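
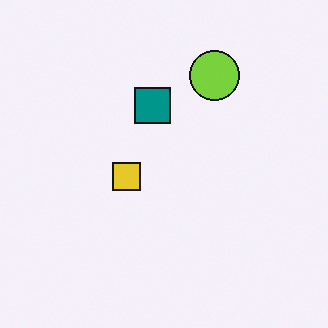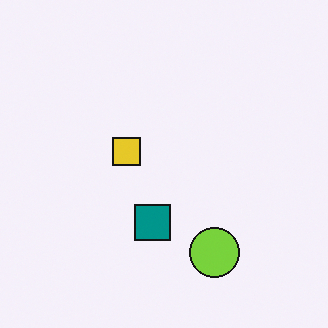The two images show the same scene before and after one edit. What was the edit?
The second image is the first flipped vertically (top ↔ bottom).

The lime circle is in the top of the first image and the bottom of the second — shapes on opposite sides of the horizontal midline have swapped in a mirror flip.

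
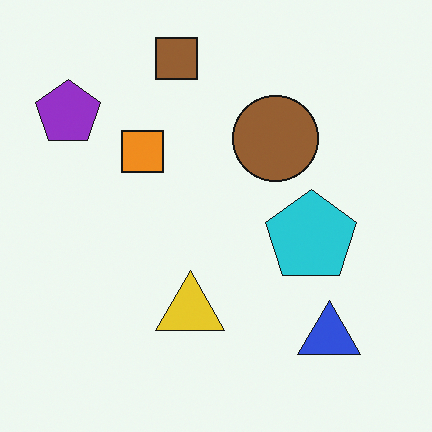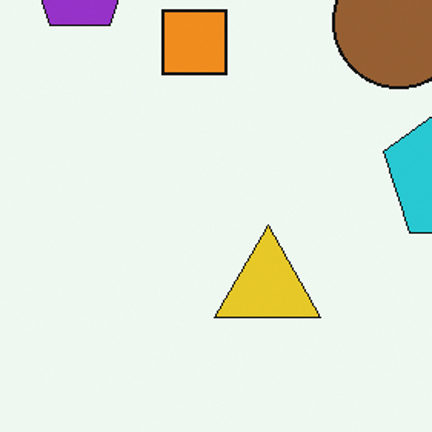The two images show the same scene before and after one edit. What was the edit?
The image was cropped slightly and scaled back up.

The visible shapes are larger and the field of view is narrower; shapes near the original edges may be partly or wholly outside the frame — a crop-and-rescale.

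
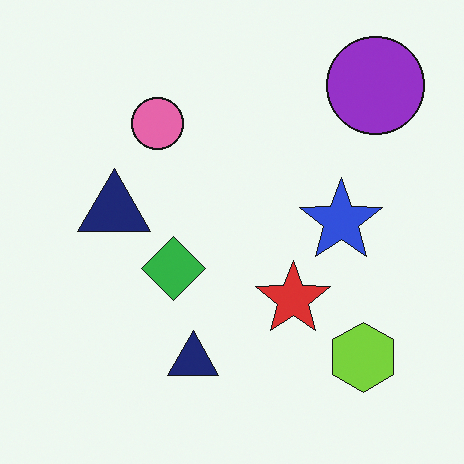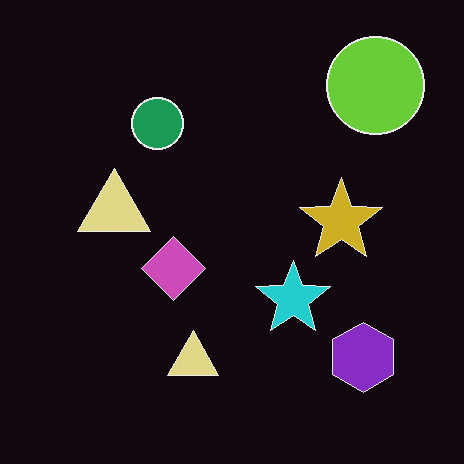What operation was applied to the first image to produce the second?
The second image is the first color-inverted (negative).

The light background has become dark and every shape's color is its complement — a photographic negative.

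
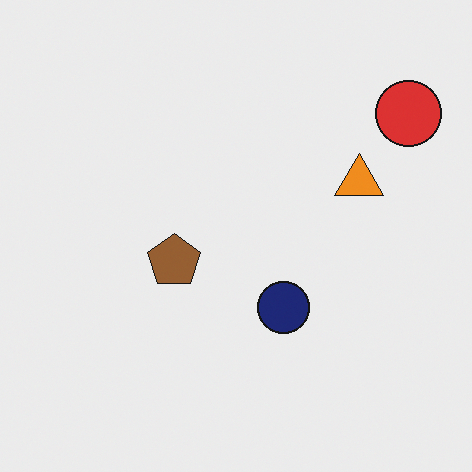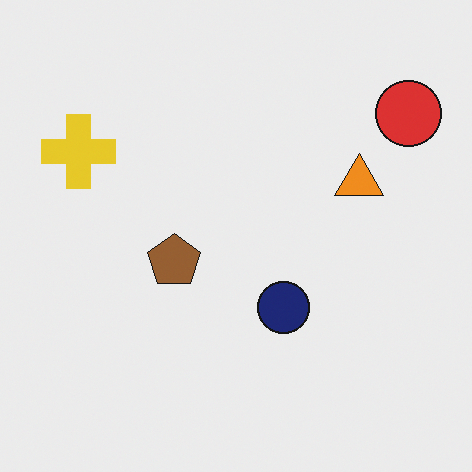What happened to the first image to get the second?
Overlaid with an additional yellow cross.

A yellow cross appears in the second image that is absent from the first.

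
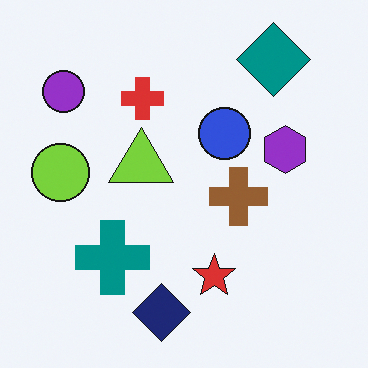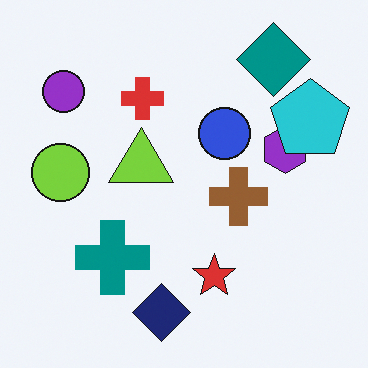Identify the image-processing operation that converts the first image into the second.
It was overlaid with an additional cyan pentagon.

A cyan pentagon appears in the second image that is absent from the first.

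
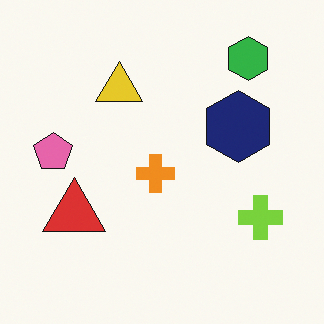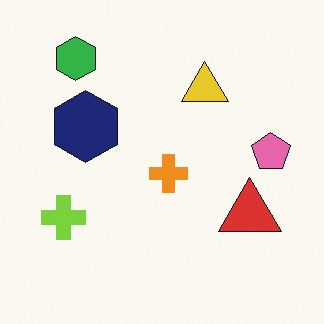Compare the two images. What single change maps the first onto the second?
This is the original image flipped horizontally (left ↔ right).

The pink pentagon is in the left of the first image and the right of the second — shapes on opposite sides of the vertical midline have swapped in a mirror flip.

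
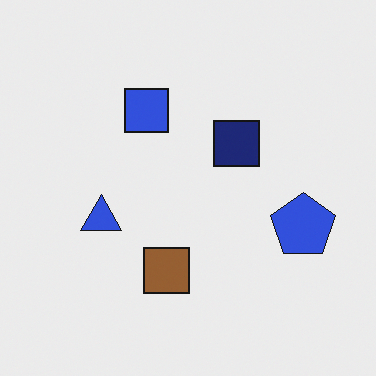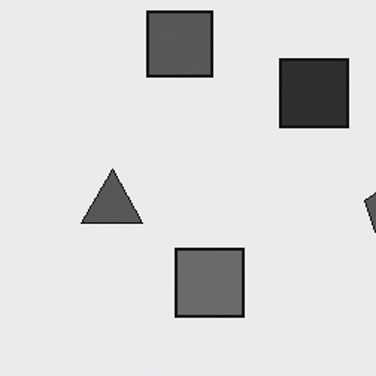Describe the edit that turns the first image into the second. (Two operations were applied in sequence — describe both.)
Converted to grayscale, then cropped to a modestly smaller region and rescaled.

All color is removed — every shape is now a shade of grey. The visible shapes are larger and the field of view is narrower; shapes near the original edges may be partly or wholly outside the frame — a crop-and-rescale.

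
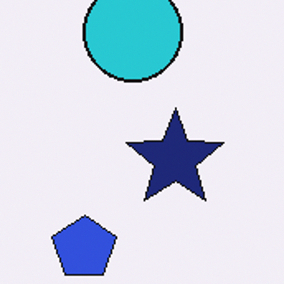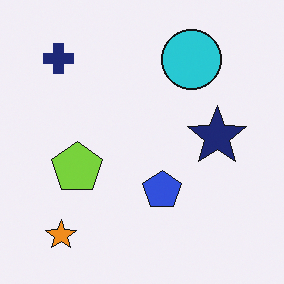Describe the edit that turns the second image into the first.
This is the original image cropped tightly and scaled back up.

The visible shapes are larger and the field of view is narrower; shapes near the original edges may be partly or wholly outside the frame — a crop-and-rescale.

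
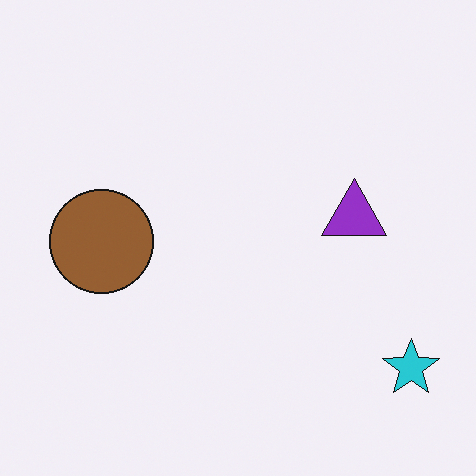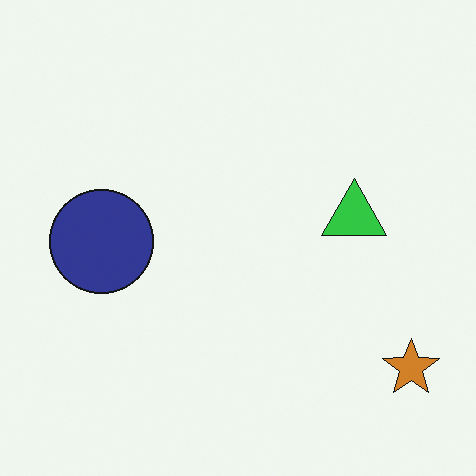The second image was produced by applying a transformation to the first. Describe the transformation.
The transformation is: hue-shifted through roughly half the color wheel.

Every shape's color has rotated by the same amount around the hue wheel — a uniform hue shift.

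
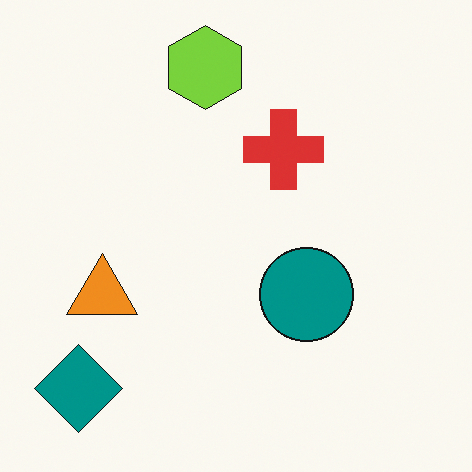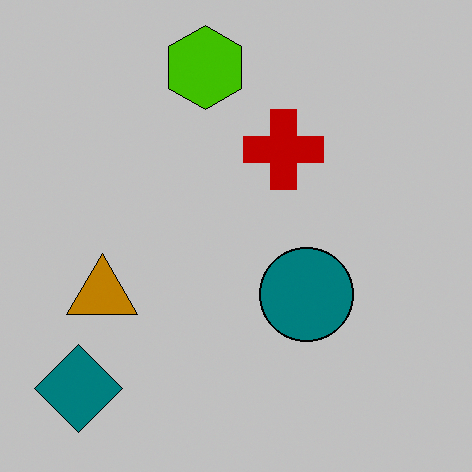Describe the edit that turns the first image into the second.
This is the original image aggressively posterized.

Each flat color has snapped to a coarser quantized level — most visibly, the near-white background has dropped to a flat grey.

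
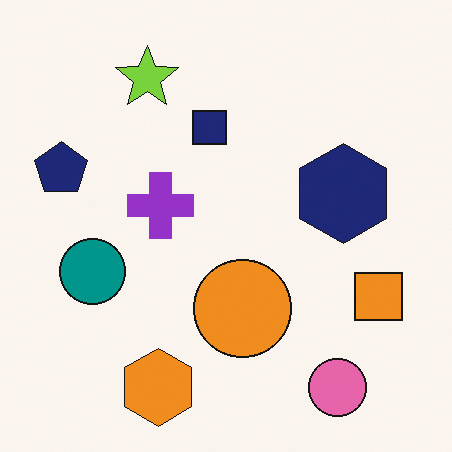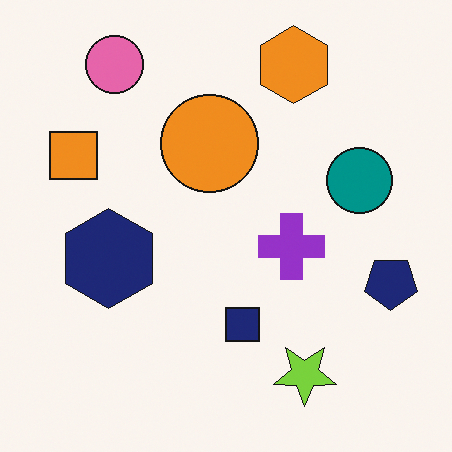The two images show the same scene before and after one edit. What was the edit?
Rotated 180°.

The pink circle sits in the bottom-right of the first image and the top-left of the second — consistent with a whole-image 180° rotation.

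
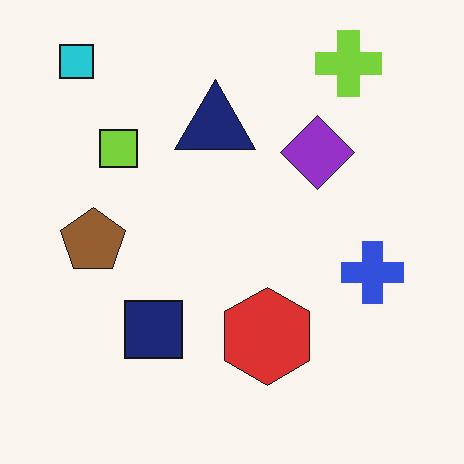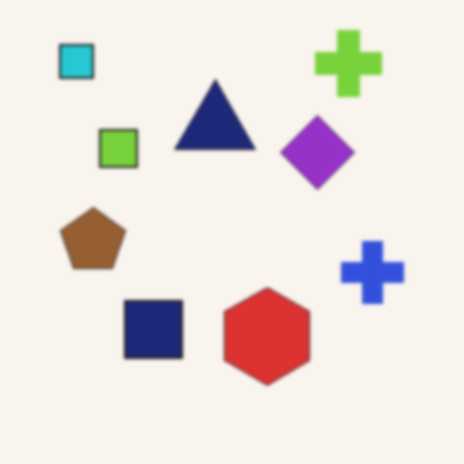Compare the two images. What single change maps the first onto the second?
Given a subtle gaussian blur.

Shape edges and outlines are uniformly softened across the whole image.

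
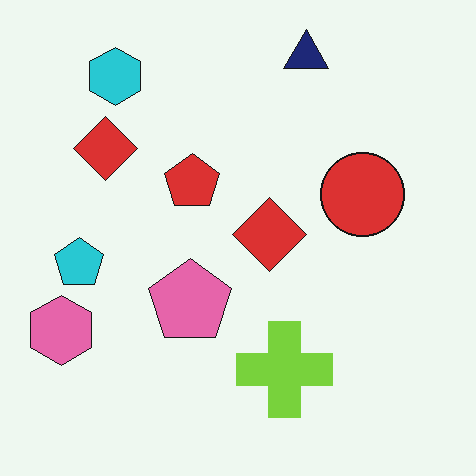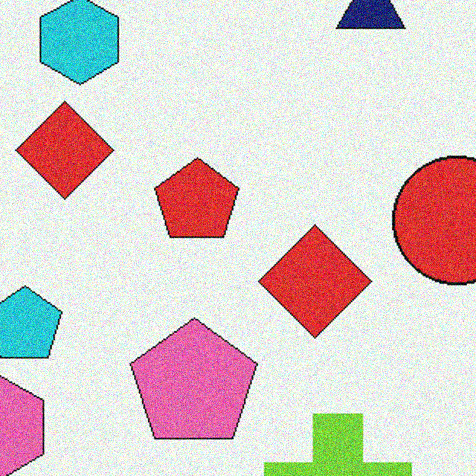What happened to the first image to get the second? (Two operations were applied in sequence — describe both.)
Cropped slightly and scaled back up, then degraded with moderate additive noise.

The visible shapes are larger and the field of view is narrower; shapes near the original edges may be partly or wholly outside the frame — a crop-and-rescale. Random speckle covers the whole image, including the flat background.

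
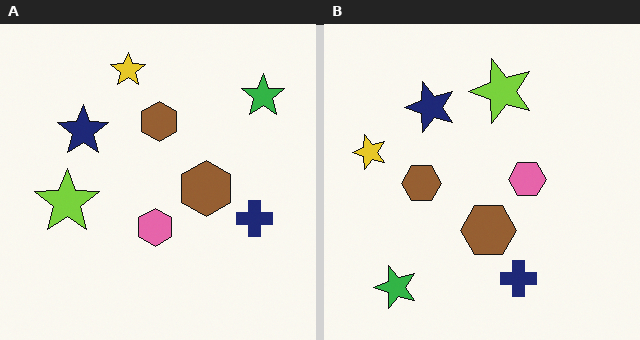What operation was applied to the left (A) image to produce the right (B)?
The right (B) image is the left (A) transposed (reflected across the top-left ↔ bottom-right diagonal).

Shapes have swapped their row and column positions — what was in the top-right is now in the bottom-left — a diagonal reflection.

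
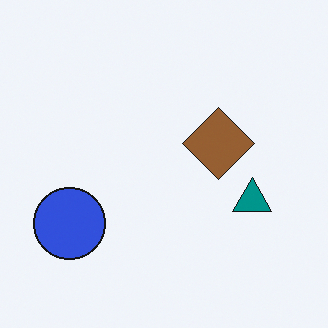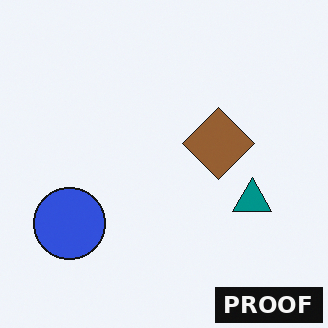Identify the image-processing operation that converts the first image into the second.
It was watermarked with the text "PROOF" in the lower-right corner.

A dark label reading "PROOF" appears in the lower-right corner.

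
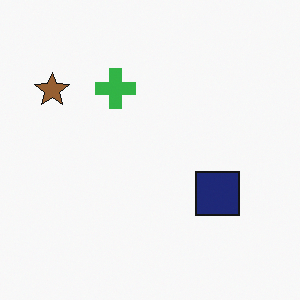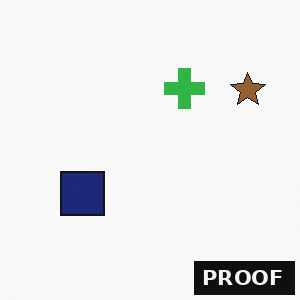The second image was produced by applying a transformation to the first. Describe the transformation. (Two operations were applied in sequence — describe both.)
Flipped horizontally (left ↔ right), then watermarked with the text "PROOF" in the lower-right corner.

The brown star is in the top-left of the first image and the top-right of the second — shapes on opposite sides of the vertical midline have swapped in a mirror flip. A dark label reading "PROOF" appears in the lower-right corner.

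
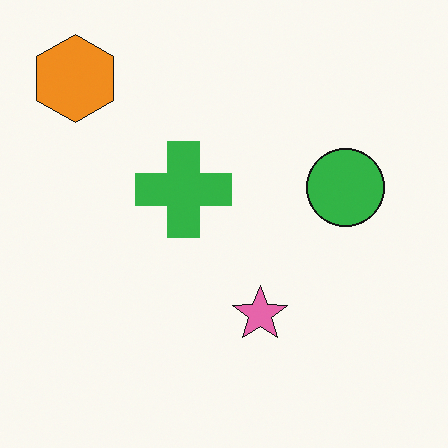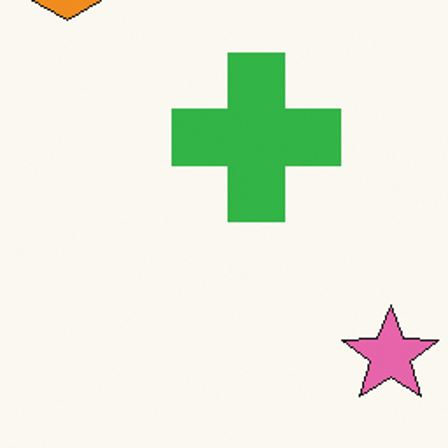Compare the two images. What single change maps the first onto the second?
It was cropped to a noticeably smaller region and rescaled.

The visible shapes are larger and the field of view is narrower; shapes near the original edges may be partly or wholly outside the frame — a crop-and-rescale.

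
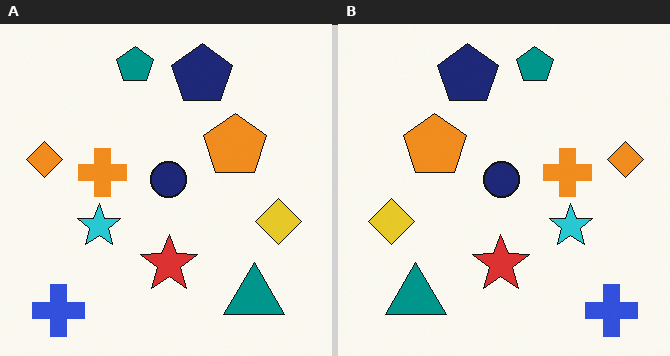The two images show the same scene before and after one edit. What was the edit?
The right (B) image is the left (A) flipped horizontally (left ↔ right).

The orange diamond is in the left of the left (A) image and the right of the right (B) — shapes on opposite sides of the vertical midline have swapped in a mirror flip.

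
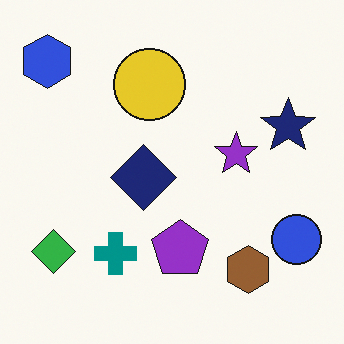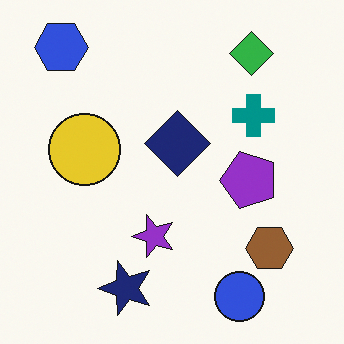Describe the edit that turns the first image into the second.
The transformation is: transposed (reflected across the top-left ↔ bottom-right diagonal).

Shapes have swapped their row and column positions — what was in the top-right is now in the bottom-left — a diagonal reflection.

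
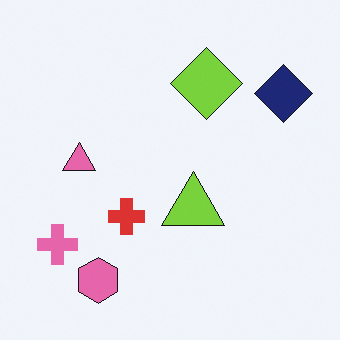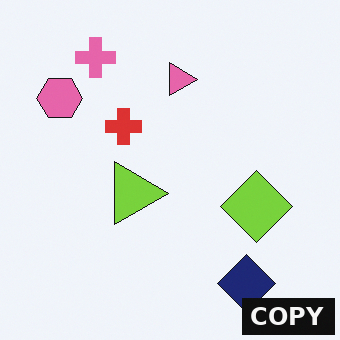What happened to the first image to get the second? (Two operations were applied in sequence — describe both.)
This is the original image rotated 90° clockwise, then watermarked with the text "COPY" in the lower-right corner.

The navy diamond sits in the top-right of the first image and the bottom-right of the second — consistent with a whole-image 90° clockwise rotation. A dark label reading "COPY" appears in the lower-right corner.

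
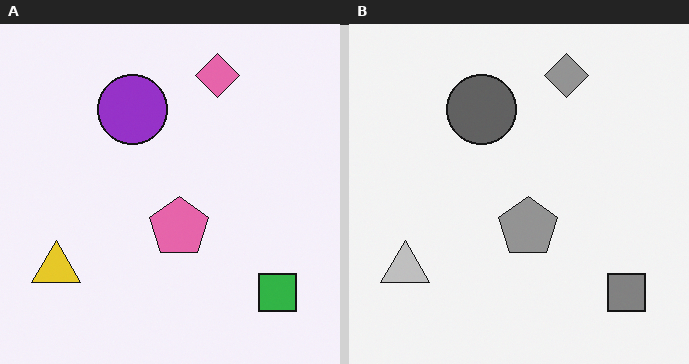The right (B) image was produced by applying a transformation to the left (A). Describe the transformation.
This is the original image converted to grayscale.

All color is removed — every shape is now a shade of grey.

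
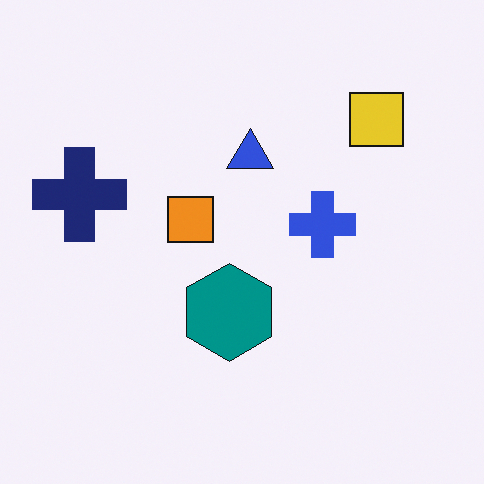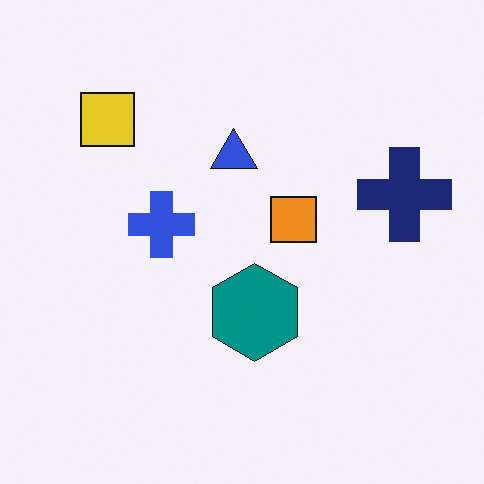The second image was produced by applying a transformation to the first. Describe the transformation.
The image was flipped horizontally (left ↔ right).

The navy cross is in the left of the first image and the right of the second — shapes on opposite sides of the vertical midline have swapped in a mirror flip.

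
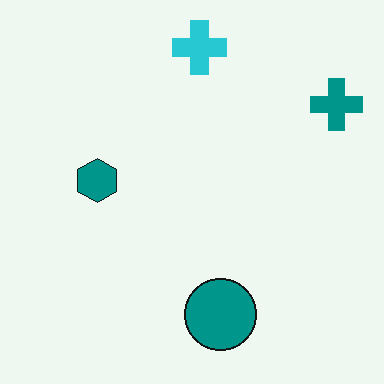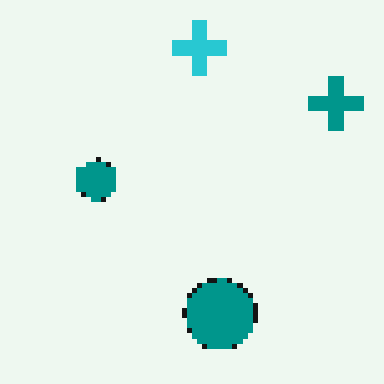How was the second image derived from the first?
The second image is the first lightly pixelated (a mild mosaic effect).

Shapes are reduced to large square blocks; fine edges and outlines are lost — a downscale-then-upscale (mosaic) effect.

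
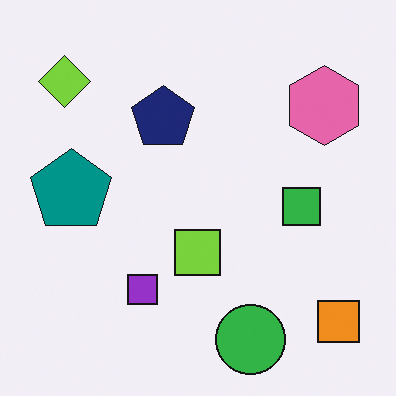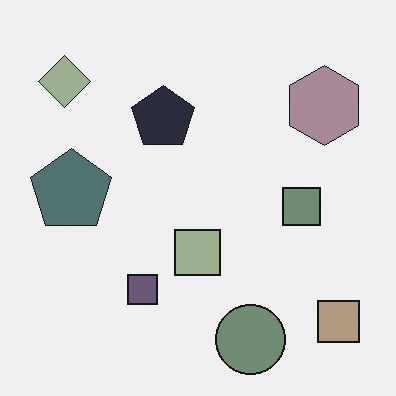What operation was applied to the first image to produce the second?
It was heavily desaturated.

All colors are more muted and greyish — a global saturation change.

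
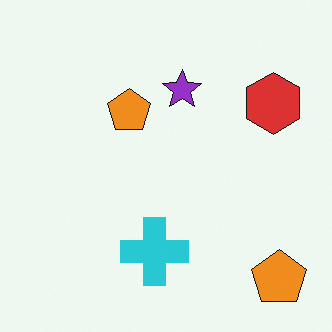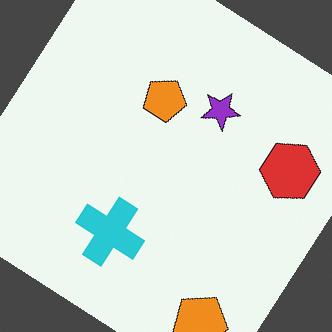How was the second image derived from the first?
The second image is the first rotated clockwise by a large amount — several tens of degrees.

Every shape is tilted by the same angle and the image corners show triangular fill wedges — a whole-image rotation by a non-right angle.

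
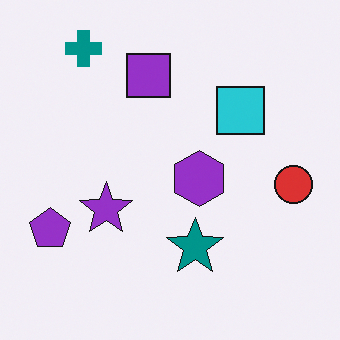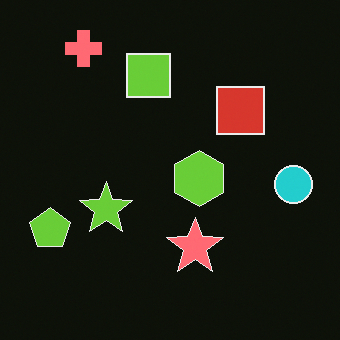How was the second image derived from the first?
The second image is the first color-inverted (negative).

The light background has become dark and every shape's color is its complement — a photographic negative.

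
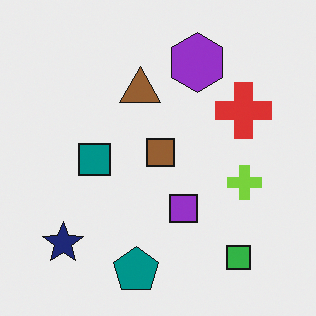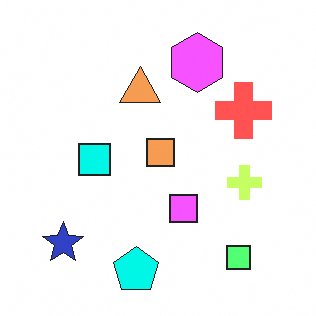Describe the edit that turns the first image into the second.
Brightened a lot.

Every pixel — background and shapes alike — is uniformly brightened.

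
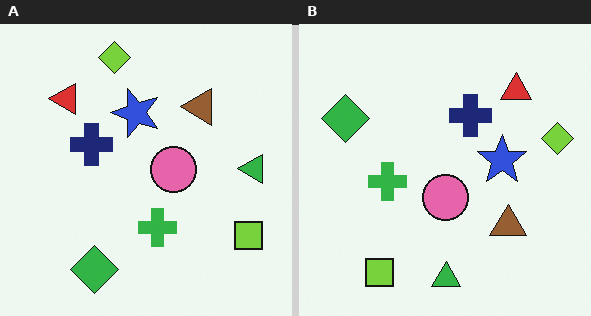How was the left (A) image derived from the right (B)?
This is the original image rotated 90° counter-clockwise.

The lime square sits in the bottom-left of the right (B) image and the bottom-right of the left (A) — consistent with a whole-image 90° counter-clockwise rotation.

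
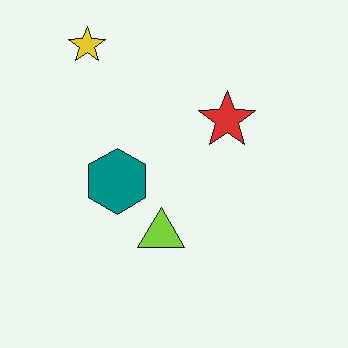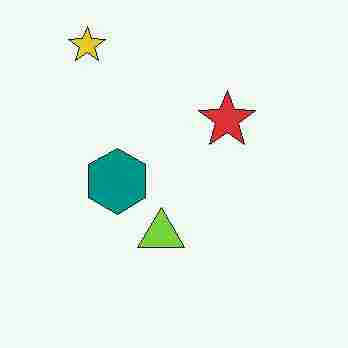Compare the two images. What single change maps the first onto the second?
This is the original image degraded with heavy JPEG compression.

Blocky 8×8 compression artifacts appear around shape edges and the flat background shows ringing — characteristic JPEG degradation.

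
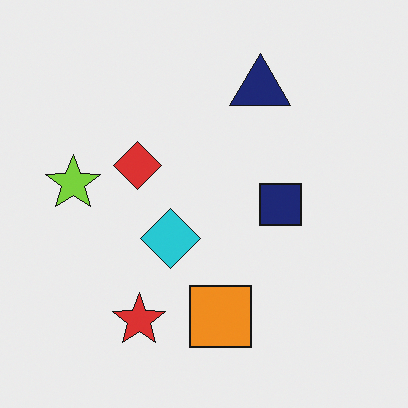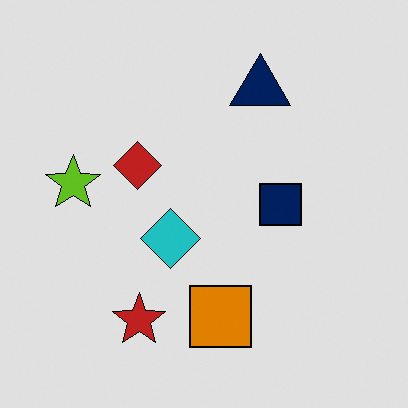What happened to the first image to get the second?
It was posterized to a reduced palette.

Each flat color has snapped to a coarser quantized level — most visibly, the near-white background has dropped to a flat grey.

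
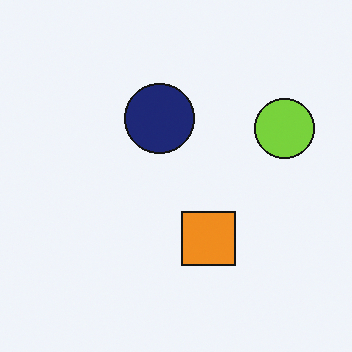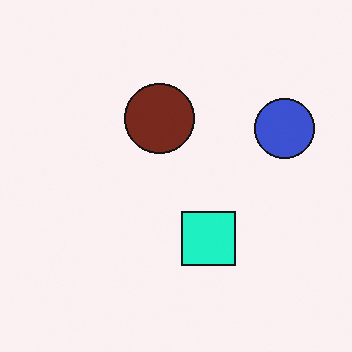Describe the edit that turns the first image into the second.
The transformation is: hue-shifted by a moderate amount.

Every shape's color has rotated by the same amount around the hue wheel — a uniform hue shift.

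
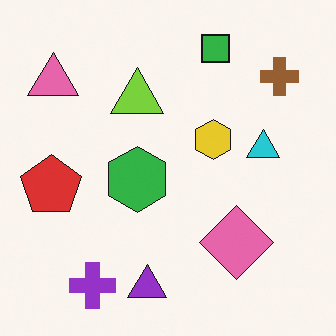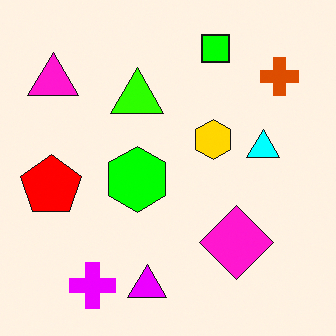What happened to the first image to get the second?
The image was heavily oversaturated.

All colors are more vivid — a global saturation change.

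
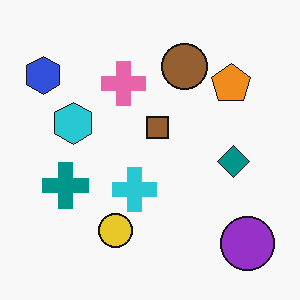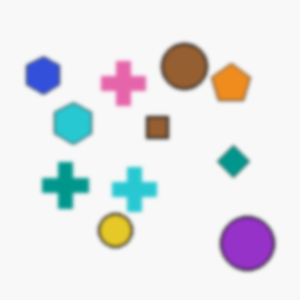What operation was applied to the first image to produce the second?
Slightly softened.

Shape edges and outlines are uniformly softened across the whole image.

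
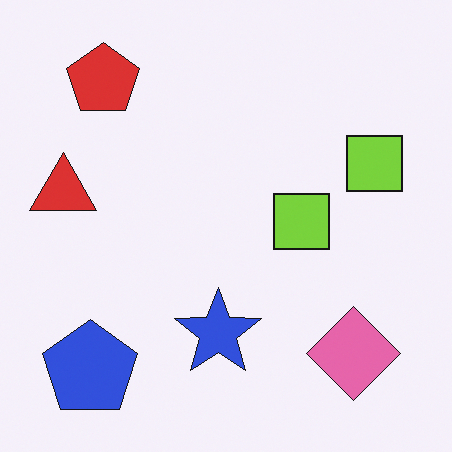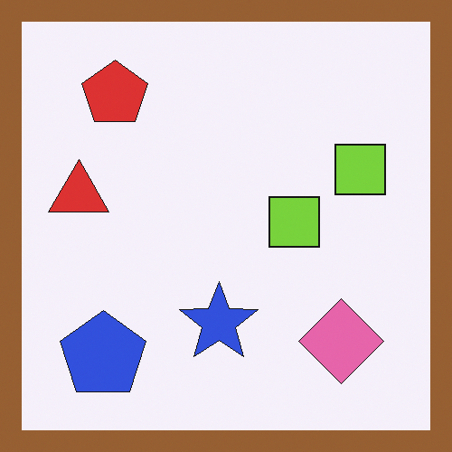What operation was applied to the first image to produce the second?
The transformation is: framed with a brown border.

A solid brown frame runs around the edge of the second image, with the content slightly shrunk inside it.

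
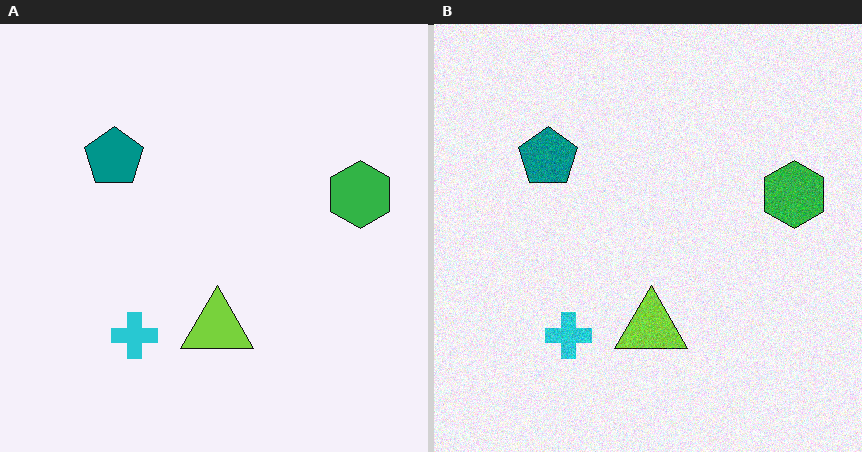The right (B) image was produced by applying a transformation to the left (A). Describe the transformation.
The transformation is: degraded with moderate additive noise.

Random speckle covers the whole image, including the flat background.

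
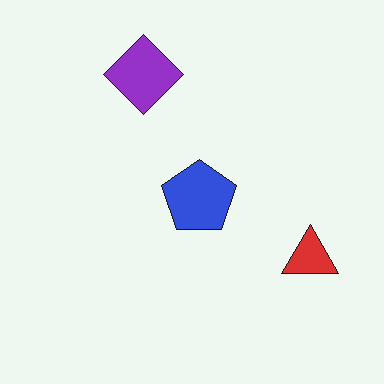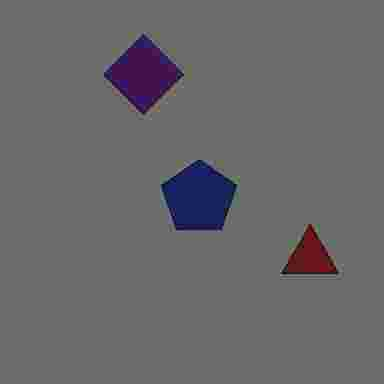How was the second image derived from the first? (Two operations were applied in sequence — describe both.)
The second image is the first noticeably darkened, then heavily JPEG-compressed with obvious blocking artifacts.

Every pixel — background and shapes alike — is uniformly darkened. Blocky 8×8 compression artifacts appear around shape edges and the flat background shows ringing — characteristic JPEG degradation.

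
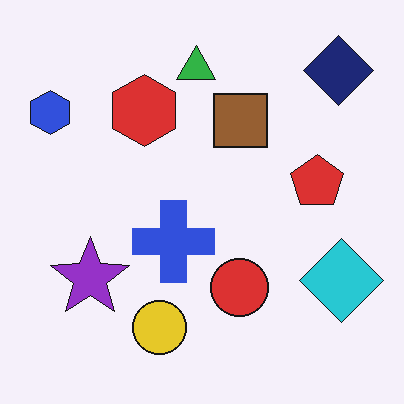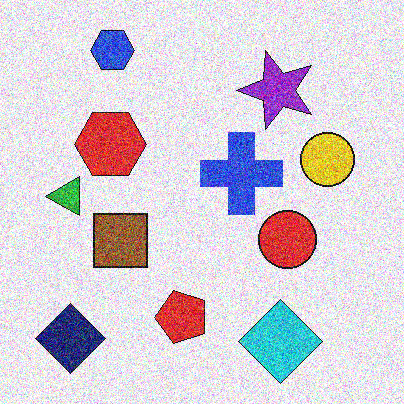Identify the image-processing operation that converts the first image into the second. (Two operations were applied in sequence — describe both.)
The image was transposed (reflected across the top-left ↔ bottom-right diagonal), then degraded with a thick layer of grain.

Shapes have swapped their row and column positions — what was in the top-right is now in the bottom-left — a diagonal reflection. Random speckle covers the whole image, including the flat background.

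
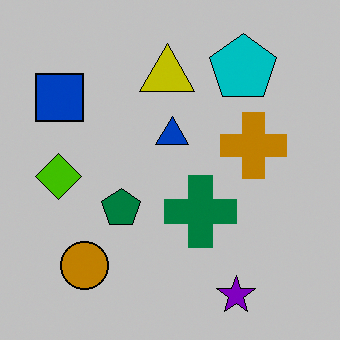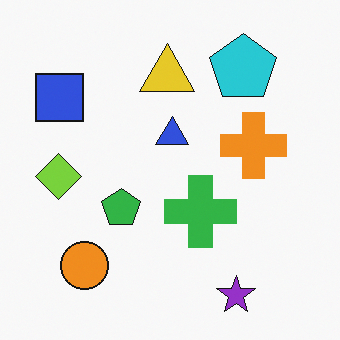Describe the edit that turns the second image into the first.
The first image is the second aggressively posterized.

Each flat color has snapped to a coarser quantized level — most visibly, the near-white background has dropped to a flat grey.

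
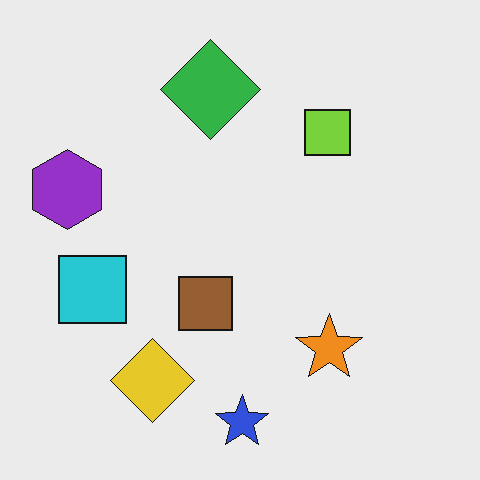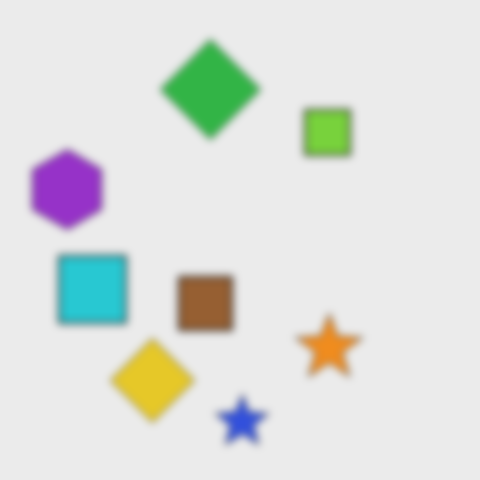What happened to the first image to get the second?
This is the original image moderately blurred.

Shape edges and outlines are uniformly softened across the whole image.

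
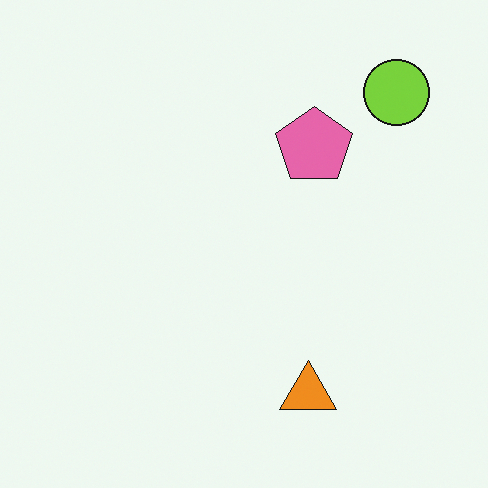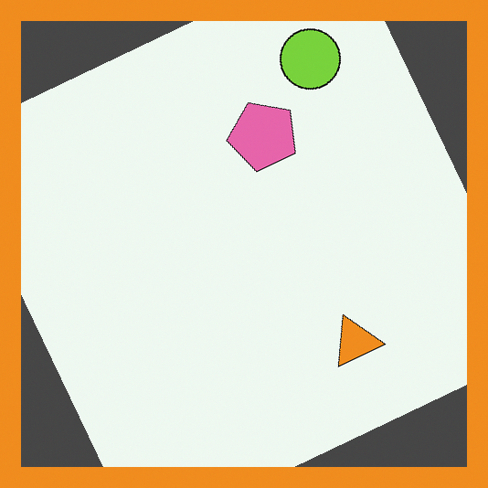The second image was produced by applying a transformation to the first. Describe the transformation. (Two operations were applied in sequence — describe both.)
This is the original image rotated counter-clockwise by a moderate amount, then framed with a orange border.

Every shape is tilted by the same angle and the image corners show triangular fill wedges — a whole-image rotation by a non-right angle. A solid orange frame runs around the edge of the second image, with the content slightly shrunk inside it.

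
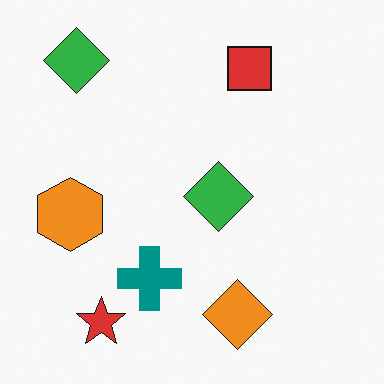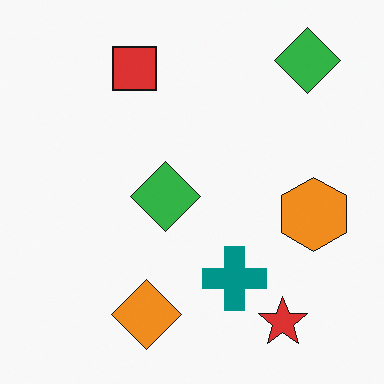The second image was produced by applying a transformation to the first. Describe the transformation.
The image was flipped horizontally (left ↔ right).

The orange hexagon is in the left of the first image and the right of the second — shapes on opposite sides of the vertical midline have swapped in a mirror flip.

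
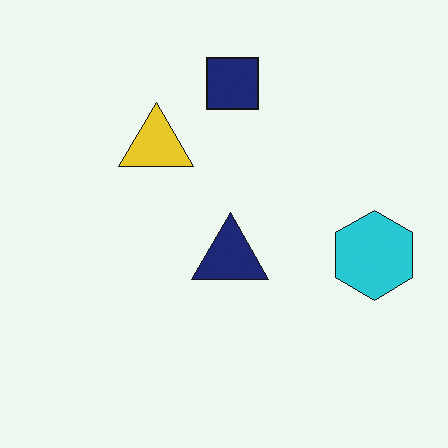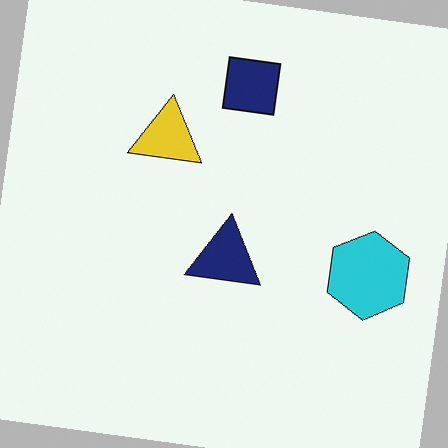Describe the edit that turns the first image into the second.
This is the original image rotated clockwise by a small amount.

Every shape is tilted by the same angle and the image corners show triangular fill wedges — a whole-image rotation by a non-right angle.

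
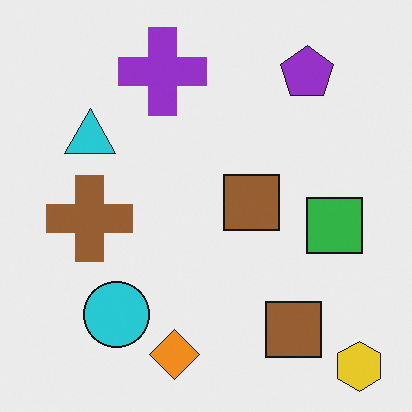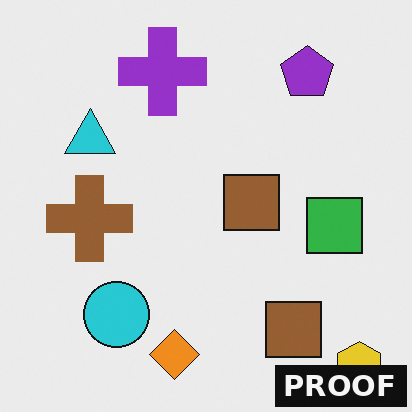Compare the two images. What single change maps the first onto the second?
The image was watermarked with the text "PROOF" in the lower-right corner.

A dark label reading "PROOF" appears in the lower-right corner.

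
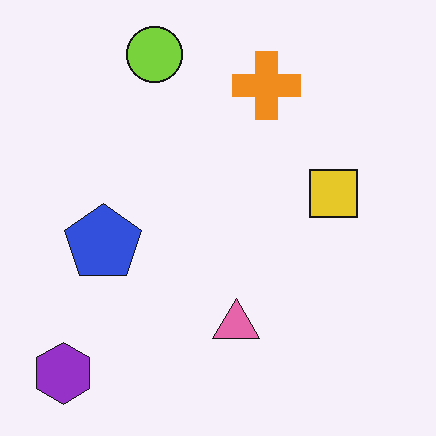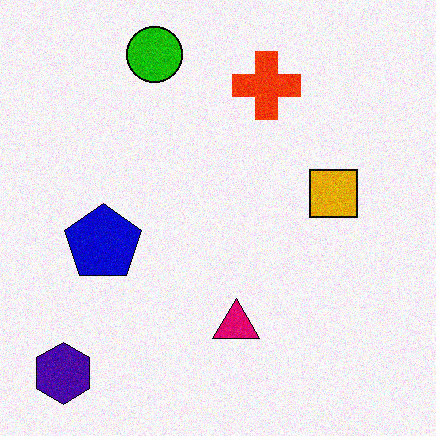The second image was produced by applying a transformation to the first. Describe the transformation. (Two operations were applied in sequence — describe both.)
The image was boosted in contrast, then degraded with visible gaussian noise.

Tones are pushed away from mid-grey across the whole image — a global contrast change. Random speckle covers the whole image, including the flat background.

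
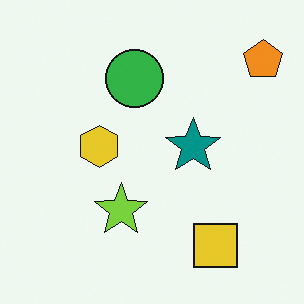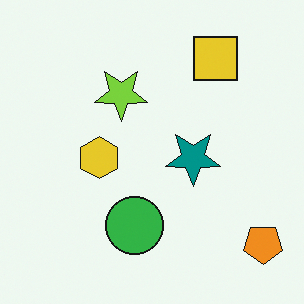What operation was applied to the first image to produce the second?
It was flipped vertically (top ↔ bottom).

The yellow square is in the bottom-right of the first image and the top-right of the second — shapes on opposite sides of the horizontal midline have swapped in a mirror flip.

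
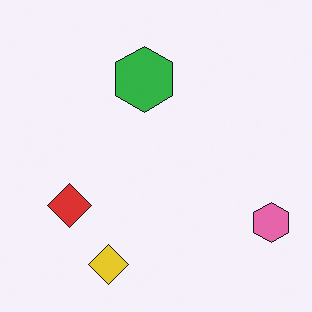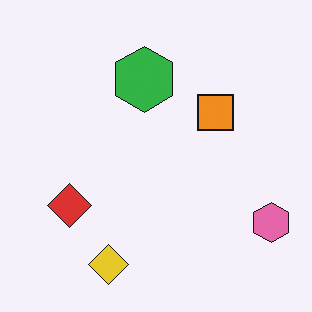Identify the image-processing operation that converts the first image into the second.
The transformation is: overlaid with an additional orange square.

An orange square appears in the second image that is absent from the first.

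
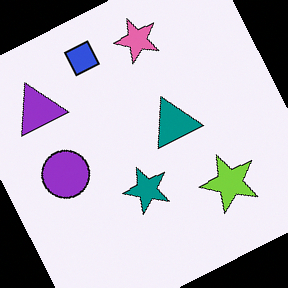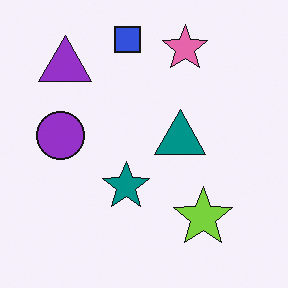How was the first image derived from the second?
The transformation is: rotated counter-clockwise by a clearly visible amount.

Every shape is tilted by the same angle and the image corners show triangular fill wedges — a whole-image rotation by a non-right angle.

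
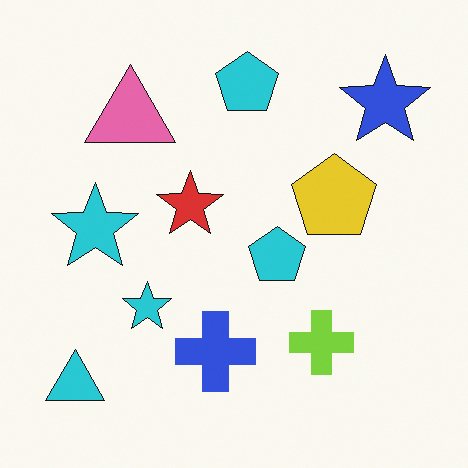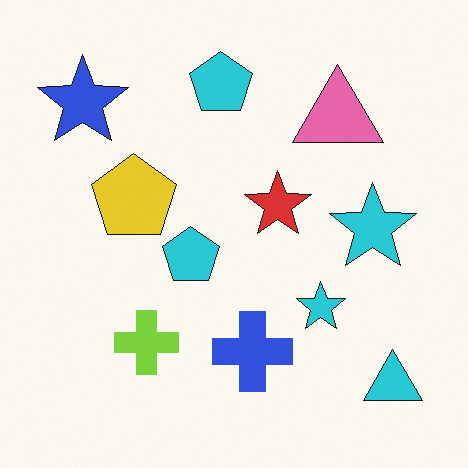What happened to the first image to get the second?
It was flipped horizontally (left ↔ right).

The cyan triangle is in the bottom-left of the first image and the bottom-right of the second — shapes on opposite sides of the vertical midline have swapped in a mirror flip.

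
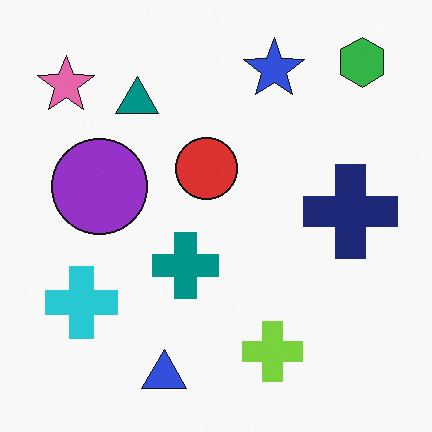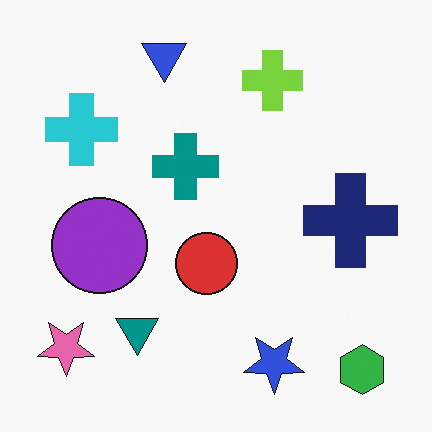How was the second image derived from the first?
It was flipped vertically (top ↔ bottom).

The blue triangle is in the bottom of the first image and the top of the second — shapes on opposite sides of the horizontal midline have swapped in a mirror flip.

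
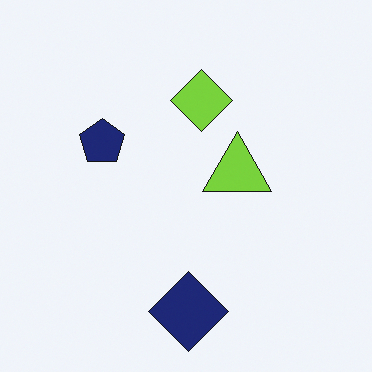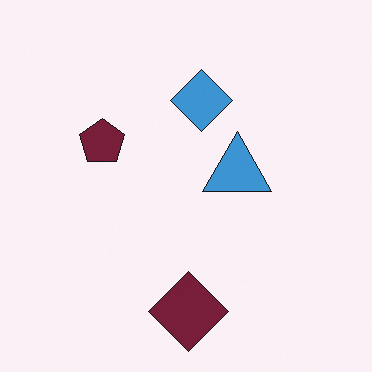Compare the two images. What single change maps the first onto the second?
It was hue-shifted noticeably.

Every shape's color has rotated by the same amount around the hue wheel — a uniform hue shift.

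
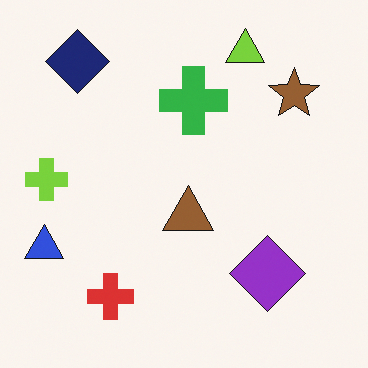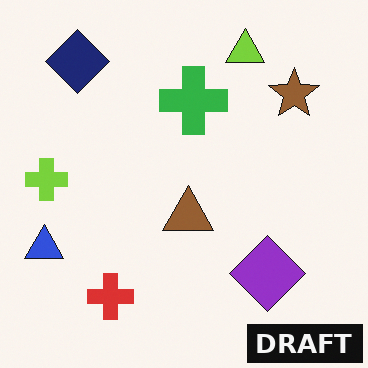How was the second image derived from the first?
This is the original image watermarked with the text "DRAFT" in the lower-right corner.

A dark label reading "DRAFT" appears in the lower-right corner.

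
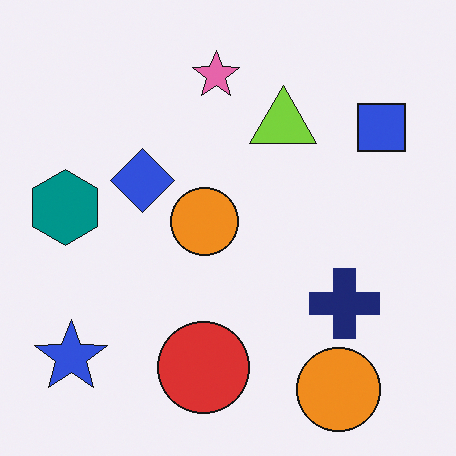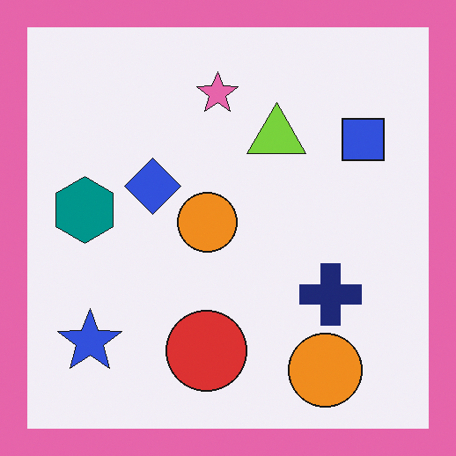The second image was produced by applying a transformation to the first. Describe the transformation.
It was framed with a pink border.

A solid pink frame runs around the edge of the second image, with the content slightly shrunk inside it.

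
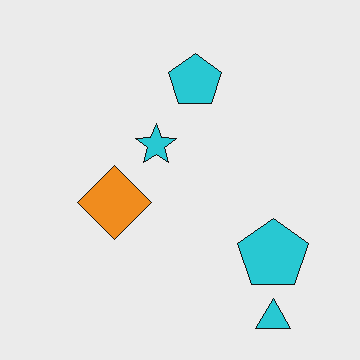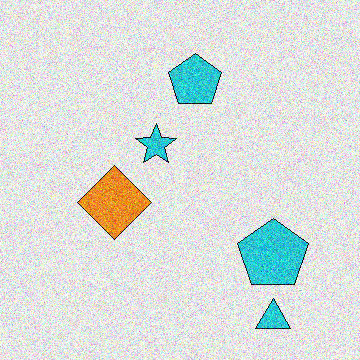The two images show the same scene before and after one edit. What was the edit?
This is the original image degraded with heavy additive noise.

Random speckle covers the whole image, including the flat background.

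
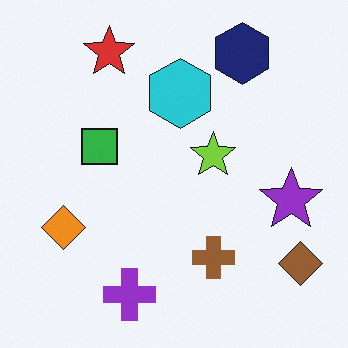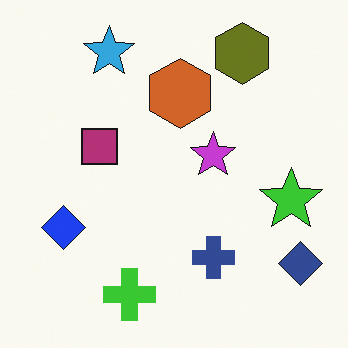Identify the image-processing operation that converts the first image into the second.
The image was hue-shifted through roughly half the color wheel.

Every shape's color has rotated by the same amount around the hue wheel — a uniform hue shift.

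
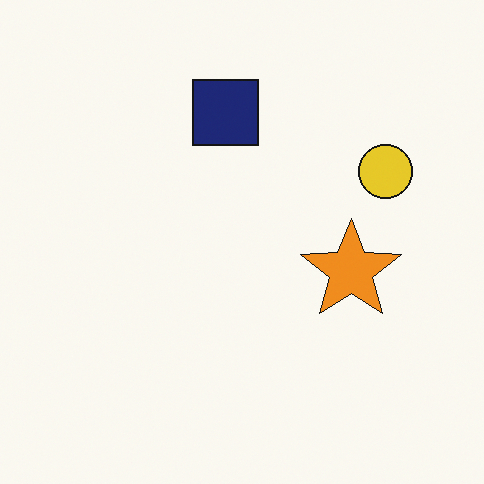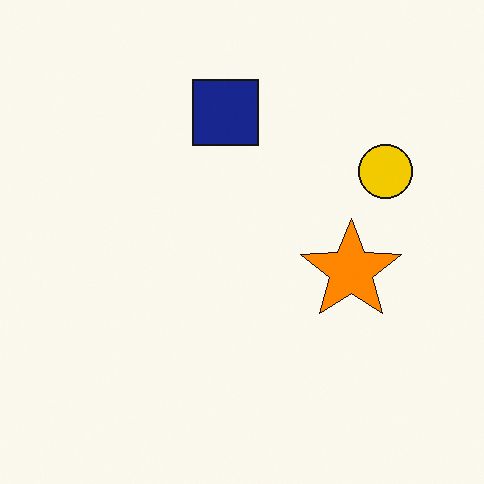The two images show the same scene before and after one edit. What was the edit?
This is the original image slightly oversaturated.

All colors are more vivid — a global saturation change.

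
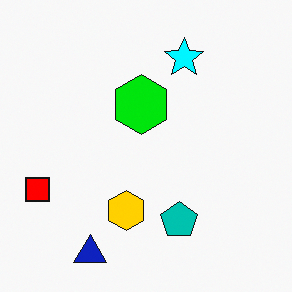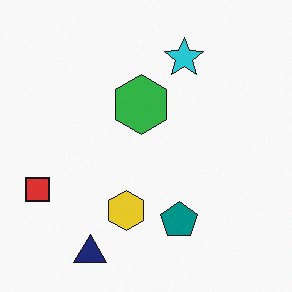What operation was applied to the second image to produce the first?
This is the original image heavily oversaturated.

All colors are more vivid — a global saturation change.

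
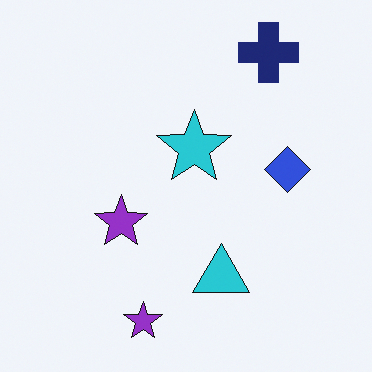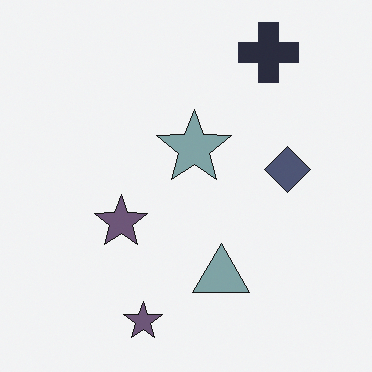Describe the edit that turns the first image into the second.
Heavily desaturated.

All colors are more muted and greyish — a global saturation change.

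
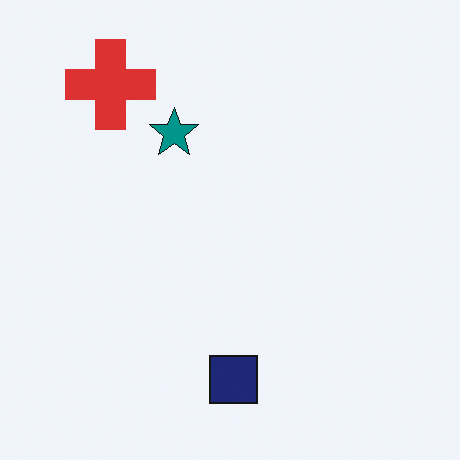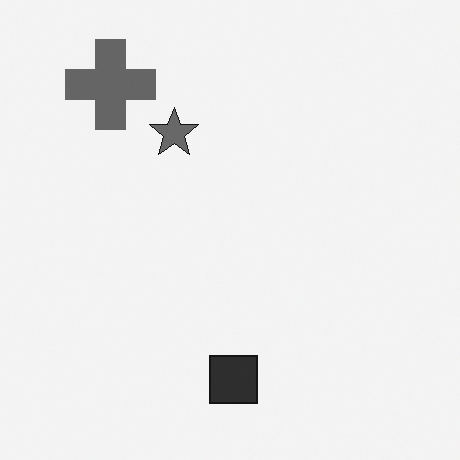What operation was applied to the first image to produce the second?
The image was converted to grayscale.

All color is removed — every shape is now a shade of grey.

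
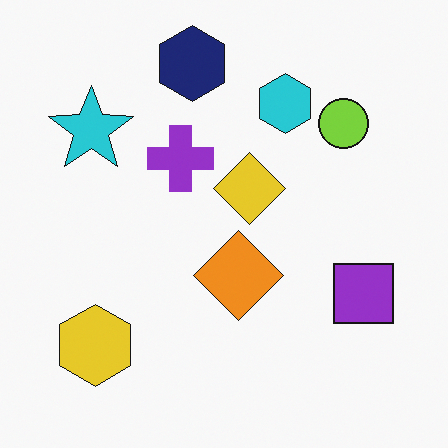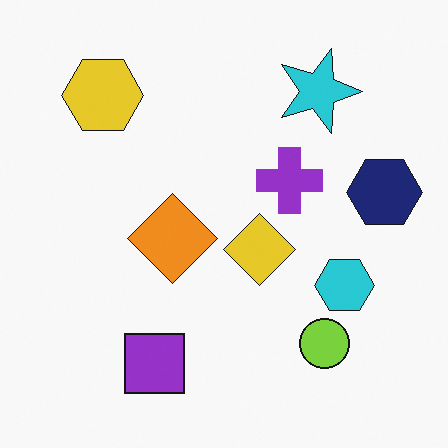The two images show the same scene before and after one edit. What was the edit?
The image was rotated 90° clockwise.

The yellow hexagon sits in the bottom-left of the first image and the top-left of the second — consistent with a whole-image 90° clockwise rotation.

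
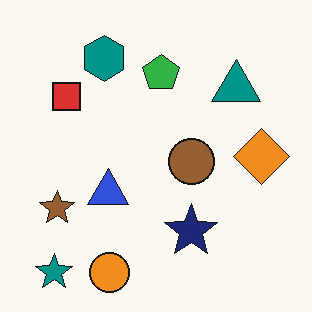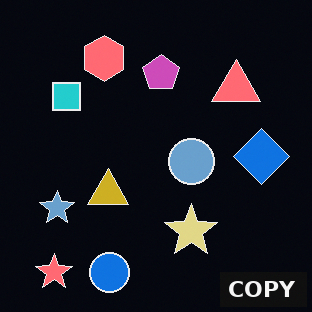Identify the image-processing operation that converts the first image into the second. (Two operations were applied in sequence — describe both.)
This is the original image color-inverted (negative), then watermarked with the text "COPY" in the lower-right corner.

The light background has become dark and every shape's color is its complement — a photographic negative. A dark label reading "COPY" appears in the lower-right corner.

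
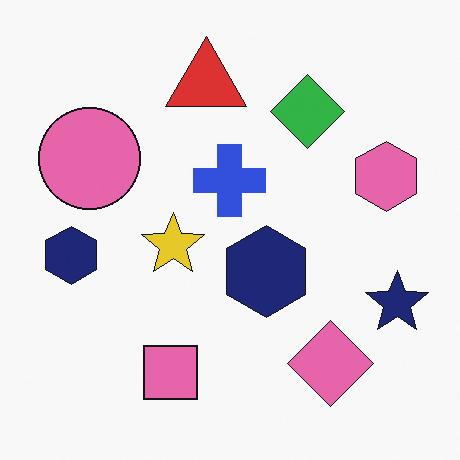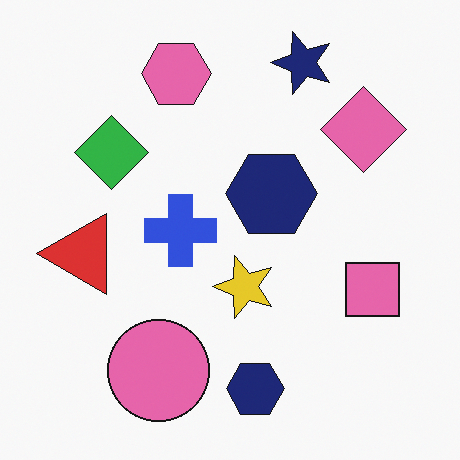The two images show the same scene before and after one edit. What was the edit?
This is the original image rotated 90° counter-clockwise.

The navy star sits in the right of the first image and the top of the second — consistent with a whole-image 90° counter-clockwise rotation.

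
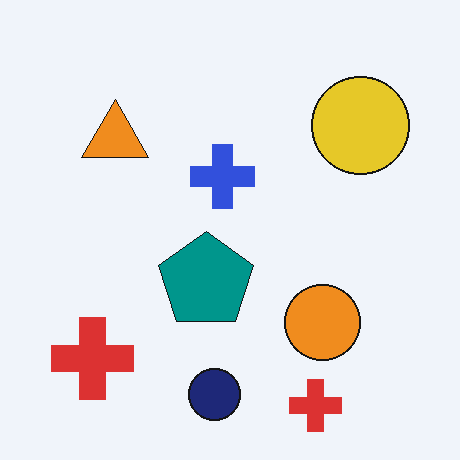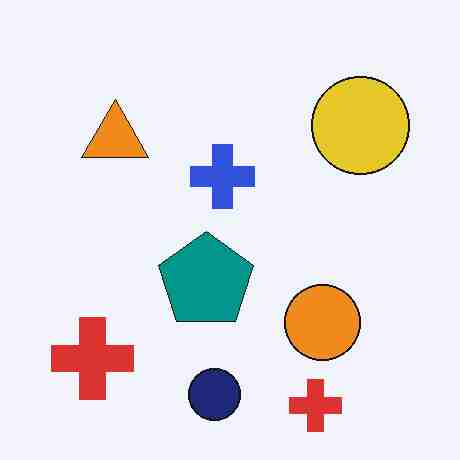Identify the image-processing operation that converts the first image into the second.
The image was heavily JPEG-compressed with obvious blocking artifacts.

Blocky 8×8 compression artifacts appear around shape edges and the flat background shows ringing — characteristic JPEG degradation.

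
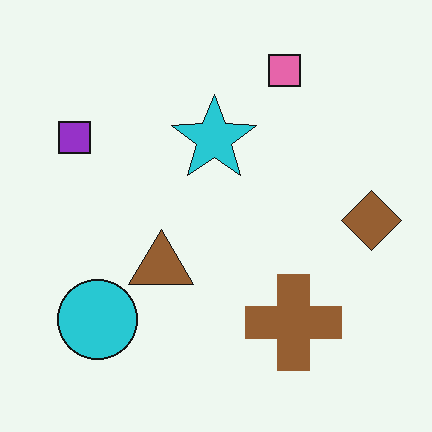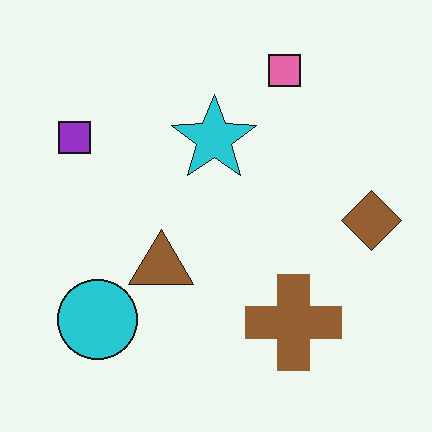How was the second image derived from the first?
The transformation is: given moderate JPEG compression.

Blocky 8×8 compression artifacts appear around shape edges and the flat background shows ringing — characteristic JPEG degradation.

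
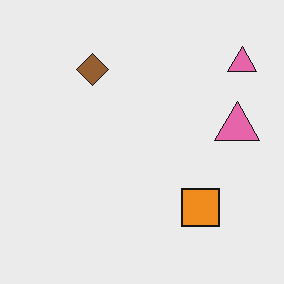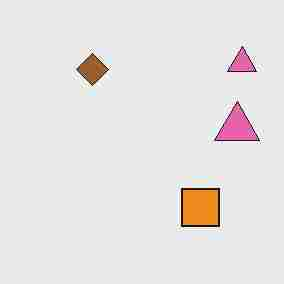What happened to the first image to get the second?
The second image is the first degraded with heavy JPEG compression.

Blocky 8×8 compression artifacts appear around shape edges and the flat background shows ringing — characteristic JPEG degradation.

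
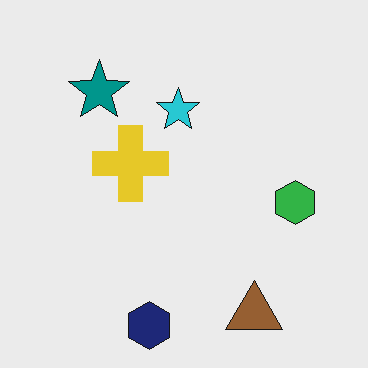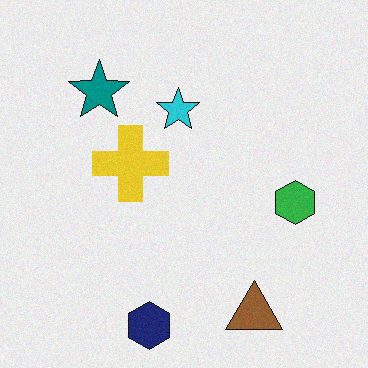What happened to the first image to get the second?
It was degraded with light additive noise.

Random speckle covers the whole image, including the flat background.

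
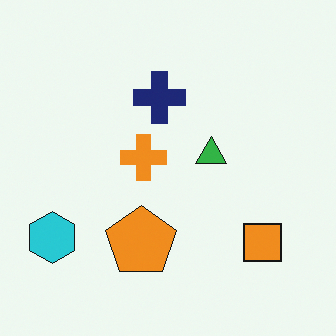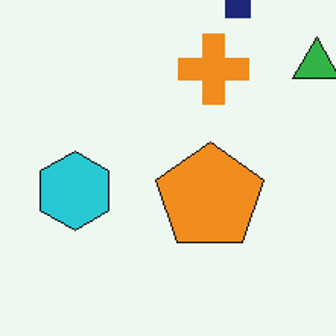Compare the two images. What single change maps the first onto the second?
This is the original image cropped slightly and scaled back up.

The visible shapes are larger and the field of view is narrower; shapes near the original edges may be partly or wholly outside the frame — a crop-and-rescale.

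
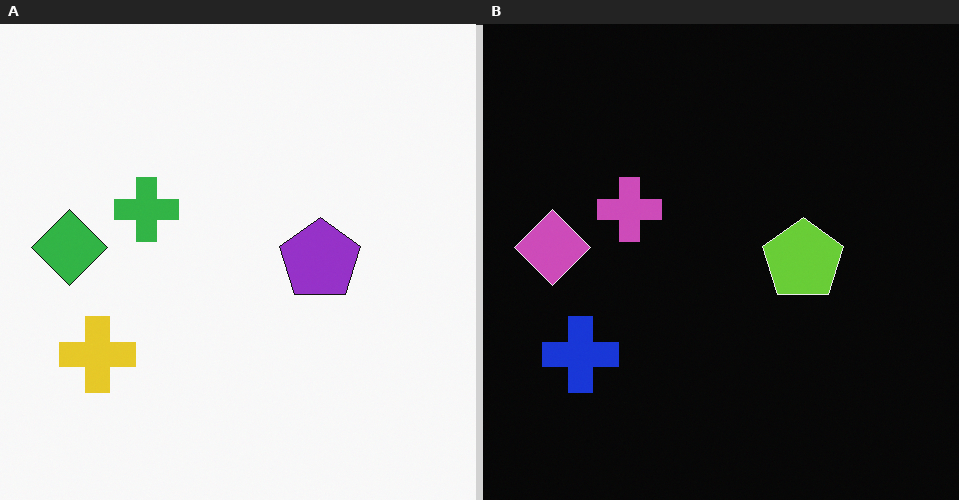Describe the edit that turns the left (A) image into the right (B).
This is the original image color-inverted (negative).

The light background has become dark and every shape's color is its complement — a photographic negative.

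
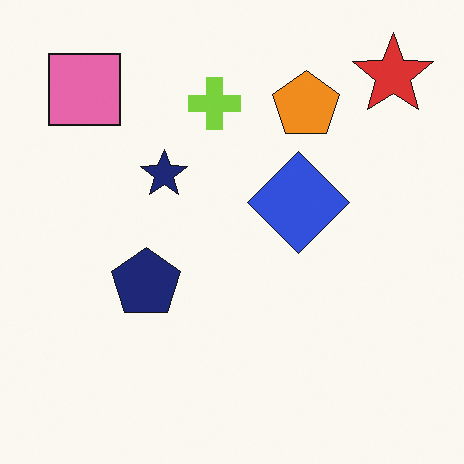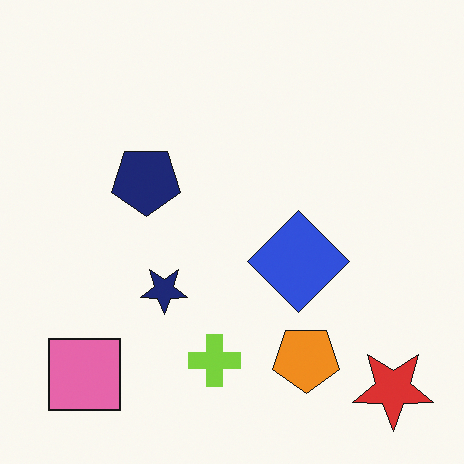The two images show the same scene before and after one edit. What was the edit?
This is the original image flipped vertically (top ↔ bottom).

The red star is in the top-right of the first image and the bottom-right of the second — shapes on opposite sides of the horizontal midline have swapped in a mirror flip.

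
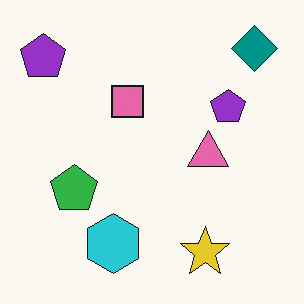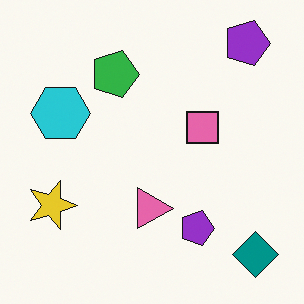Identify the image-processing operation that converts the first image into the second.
It was rotated 90° clockwise.

The teal diamond sits in the top-right of the first image and the bottom-right of the second — consistent with a whole-image 90° clockwise rotation.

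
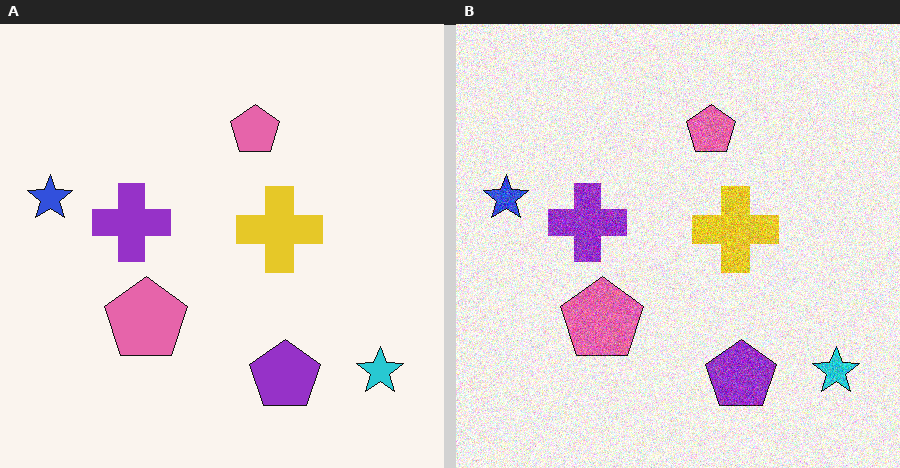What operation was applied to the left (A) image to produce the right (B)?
This is the original image degraded with strong gaussian noise.

Random speckle covers the whole image, including the flat background.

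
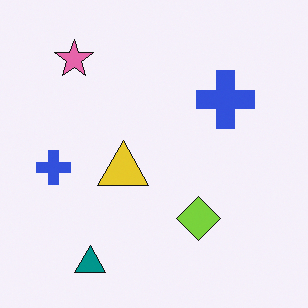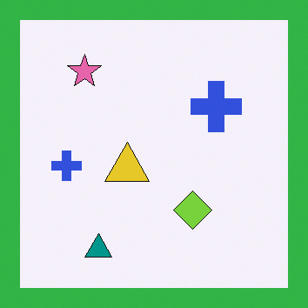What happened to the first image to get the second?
The second image is the first framed with a green border.

A solid green frame runs around the edge of the second image, with the content slightly shrunk inside it.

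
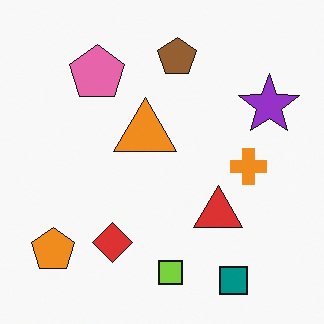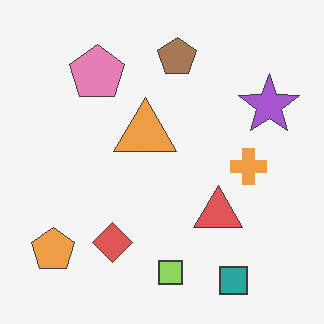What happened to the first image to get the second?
It was given slightly reduced contrast.

Tones are pushed toward mid-grey across the whole image — a global contrast change.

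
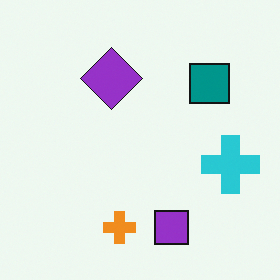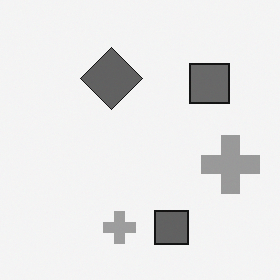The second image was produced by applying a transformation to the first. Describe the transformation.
Converted to grayscale.

All color is removed — every shape is now a shade of grey.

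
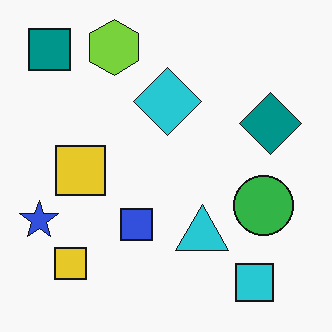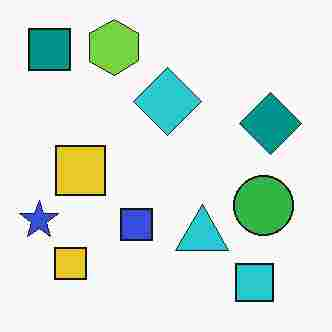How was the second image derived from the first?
The image was heavily JPEG-compressed with obvious blocking artifacts.

Blocky 8×8 compression artifacts appear around shape edges and the flat background shows ringing — characteristic JPEG degradation.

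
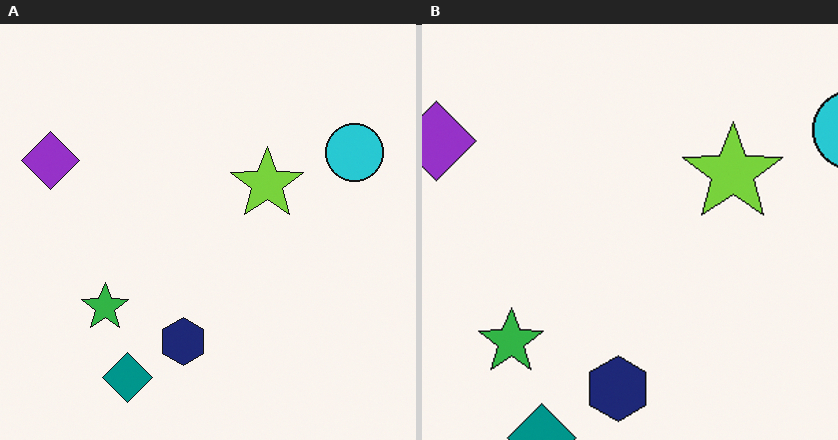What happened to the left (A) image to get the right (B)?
The image was cropped to a modestly smaller region and rescaled.

The visible shapes are larger and the field of view is narrower; shapes near the original edges may be partly or wholly outside the frame — a crop-and-rescale.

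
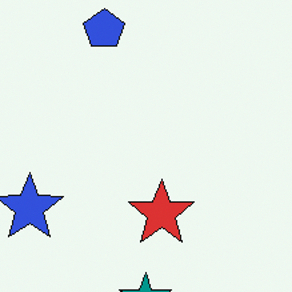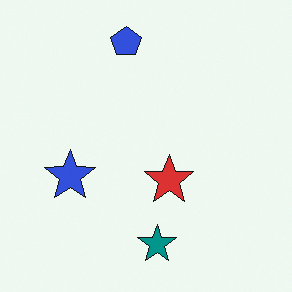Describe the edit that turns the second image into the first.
Cropped slightly and scaled back up.

The visible shapes are larger and the field of view is narrower; shapes near the original edges may be partly or wholly outside the frame — a crop-and-rescale.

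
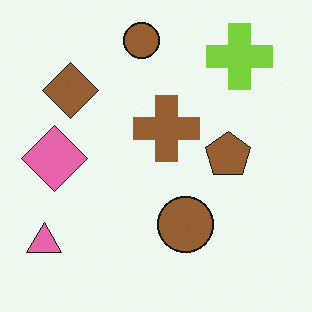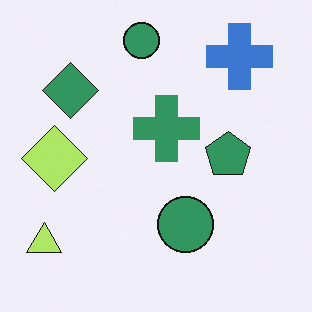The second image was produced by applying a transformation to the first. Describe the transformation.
The image was hue-shifted through roughly a third of the color wheel.

Every shape's color has rotated by the same amount around the hue wheel — a uniform hue shift.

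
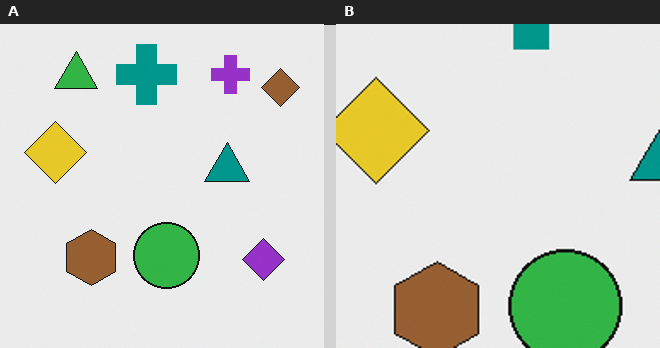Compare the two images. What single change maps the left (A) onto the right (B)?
The transformation is: cropped tightly and scaled back up.

The visible shapes are larger and the field of view is narrower; shapes near the original edges may be partly or wholly outside the frame — a crop-and-rescale.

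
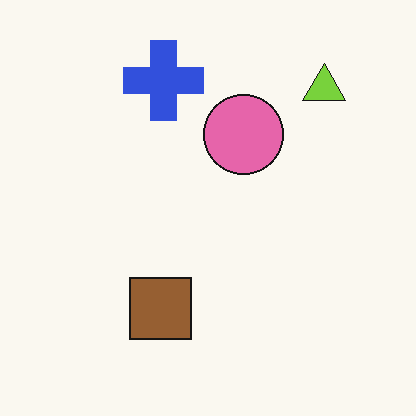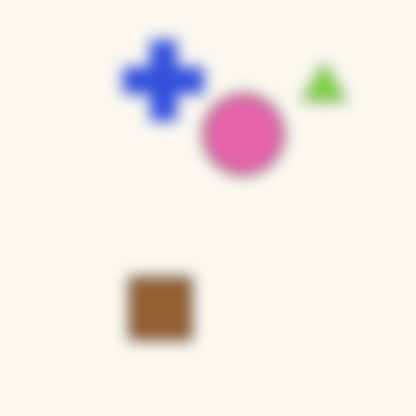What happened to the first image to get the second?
Heavily blurred.

Shape edges and outlines are uniformly softened across the whole image.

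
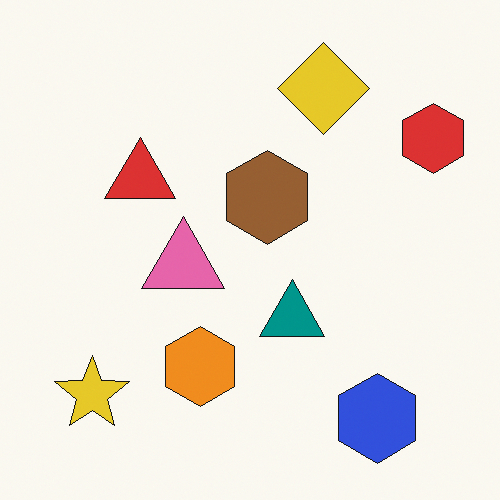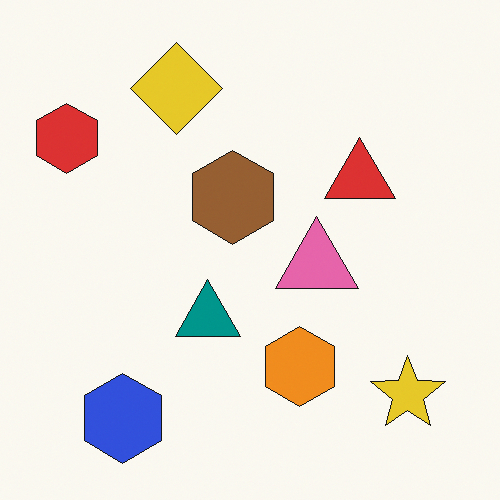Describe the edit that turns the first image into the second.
This is the original image flipped horizontally (left ↔ right).

The red hexagon is in the top-right of the first image and the top-left of the second — shapes on opposite sides of the vertical midline have swapped in a mirror flip.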